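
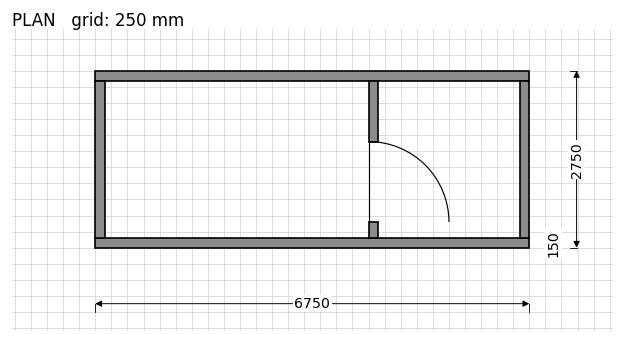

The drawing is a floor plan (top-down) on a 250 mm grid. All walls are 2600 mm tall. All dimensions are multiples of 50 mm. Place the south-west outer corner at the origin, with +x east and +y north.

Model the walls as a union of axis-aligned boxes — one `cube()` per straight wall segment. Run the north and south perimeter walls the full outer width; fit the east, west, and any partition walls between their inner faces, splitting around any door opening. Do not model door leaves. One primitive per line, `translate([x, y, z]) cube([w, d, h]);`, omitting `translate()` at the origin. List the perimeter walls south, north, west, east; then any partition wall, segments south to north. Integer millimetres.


cube([6750, 150, 2600]);
translate([0, 2600, 0]) cube([6750, 150, 2600]);
translate([0, 150, 0]) cube([150, 2450, 2600]);
translate([6600, 150, 0]) cube([150, 2450, 2600]);
translate([4250, 150, 0]) cube([150, 250, 2600]);
translate([4250, 1650, 0]) cube([150, 950, 2600]);


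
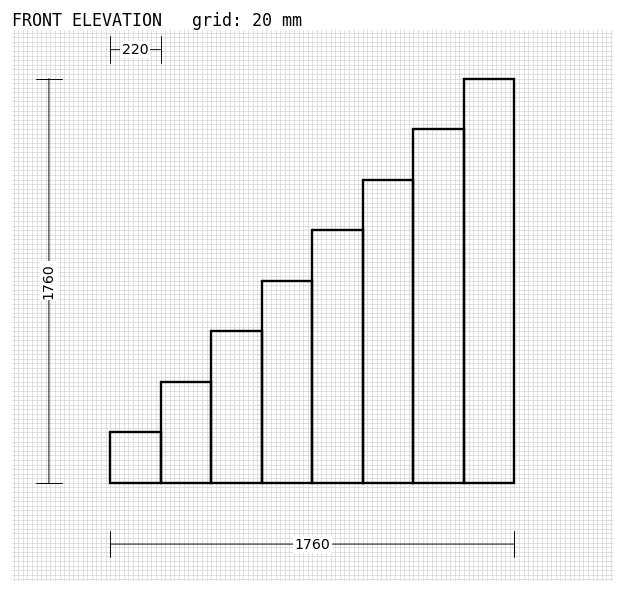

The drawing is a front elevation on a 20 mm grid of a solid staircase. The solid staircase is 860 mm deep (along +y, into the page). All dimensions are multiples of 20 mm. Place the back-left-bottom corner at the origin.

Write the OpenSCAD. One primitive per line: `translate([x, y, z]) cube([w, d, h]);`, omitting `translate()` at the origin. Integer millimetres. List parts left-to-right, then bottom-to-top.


cube([220, 860, 220]);
translate([220, 0, 0]) cube([220, 860, 440]);
translate([440, 0, 0]) cube([220, 860, 660]);
translate([660, 0, 0]) cube([220, 860, 880]);
translate([880, 0, 0]) cube([220, 860, 1100]);
translate([1100, 0, 0]) cube([220, 860, 1320]);
translate([1320, 0, 0]) cube([220, 860, 1540]);
translate([1540, 0, 0]) cube([220, 860, 1760]);


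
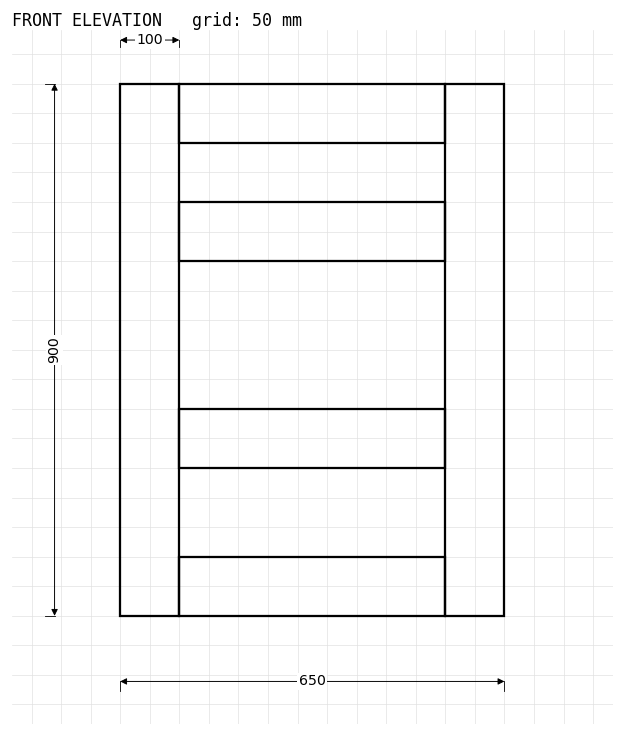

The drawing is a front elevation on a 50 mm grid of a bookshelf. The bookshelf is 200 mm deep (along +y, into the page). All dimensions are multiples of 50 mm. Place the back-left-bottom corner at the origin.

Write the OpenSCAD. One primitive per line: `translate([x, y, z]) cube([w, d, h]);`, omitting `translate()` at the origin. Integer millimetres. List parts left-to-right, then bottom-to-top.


cube([100, 200, 900]);
translate([100, 0, 0]) cube([450, 200, 100]);
translate([100, 0, 250]) cube([450, 200, 100]);
translate([100, 0, 600]) cube([450, 200, 100]);
translate([100, 0, 800]) cube([450, 200, 100]);
translate([550, 0, 0]) cube([100, 200, 900]);


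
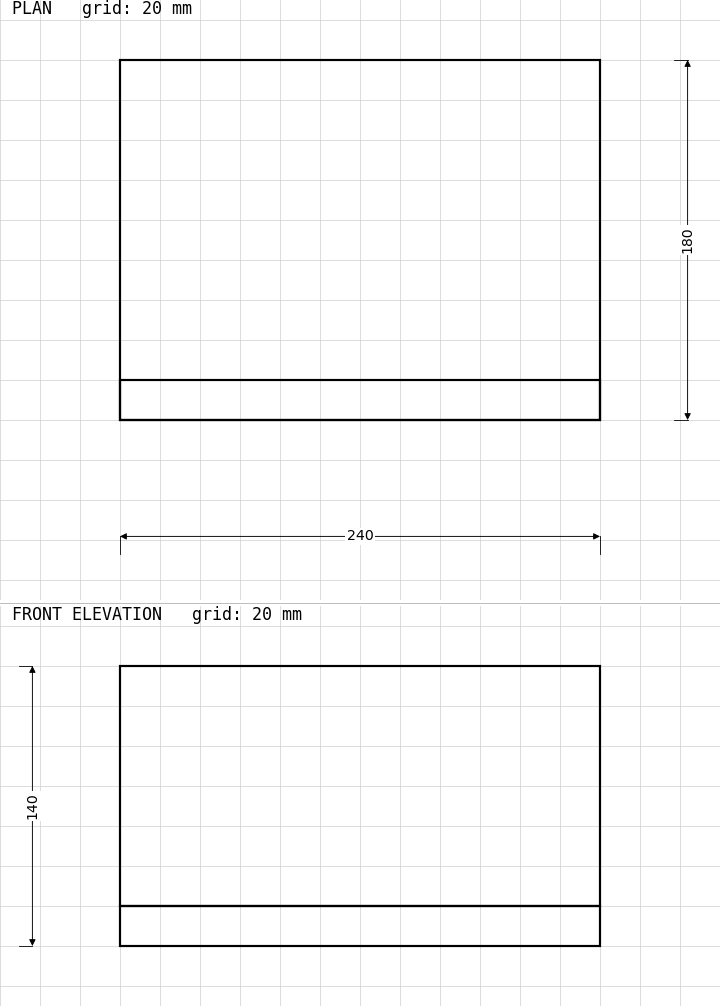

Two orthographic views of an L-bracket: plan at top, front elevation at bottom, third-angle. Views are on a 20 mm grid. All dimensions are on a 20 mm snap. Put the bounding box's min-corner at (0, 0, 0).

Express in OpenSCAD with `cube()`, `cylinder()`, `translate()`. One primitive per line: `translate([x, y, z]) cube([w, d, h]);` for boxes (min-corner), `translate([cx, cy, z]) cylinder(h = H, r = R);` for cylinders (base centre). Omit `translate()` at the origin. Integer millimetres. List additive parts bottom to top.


cube([240, 180, 20]);
translate([0, 0, 20]) cube([240, 20, 120]);


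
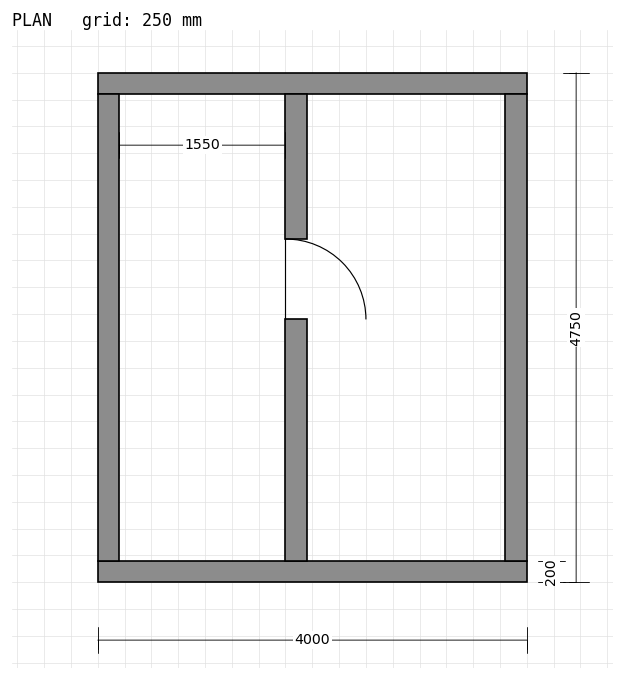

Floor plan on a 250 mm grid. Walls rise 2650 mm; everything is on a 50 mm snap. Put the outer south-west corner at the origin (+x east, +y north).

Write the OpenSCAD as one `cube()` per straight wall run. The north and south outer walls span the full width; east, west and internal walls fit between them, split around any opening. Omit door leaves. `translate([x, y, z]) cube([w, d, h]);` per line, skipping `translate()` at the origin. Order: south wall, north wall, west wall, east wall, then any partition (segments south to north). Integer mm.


cube([4000, 200, 2650]);
translate([0, 4550, 0]) cube([4000, 200, 2650]);
translate([0, 200, 0]) cube([200, 4350, 2650]);
translate([3800, 200, 0]) cube([200, 4350, 2650]);
translate([1750, 200, 0]) cube([200, 2250, 2650]);
translate([1750, 3200, 0]) cube([200, 1350, 2650]);


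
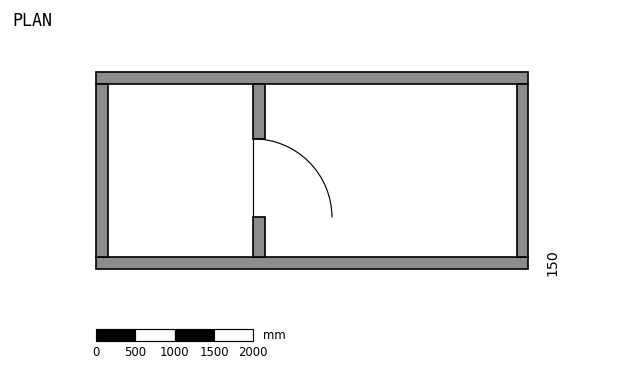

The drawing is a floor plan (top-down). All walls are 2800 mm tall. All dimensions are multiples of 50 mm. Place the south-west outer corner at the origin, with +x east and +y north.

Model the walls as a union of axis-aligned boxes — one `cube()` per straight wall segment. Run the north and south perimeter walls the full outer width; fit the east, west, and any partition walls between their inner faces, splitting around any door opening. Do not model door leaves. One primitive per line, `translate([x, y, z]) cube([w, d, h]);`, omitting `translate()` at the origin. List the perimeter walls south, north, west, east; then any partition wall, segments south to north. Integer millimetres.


cube([5500, 150, 2800]);
translate([0, 2350, 0]) cube([5500, 150, 2800]);
translate([0, 150, 0]) cube([150, 2200, 2800]);
translate([5350, 150, 0]) cube([150, 2200, 2800]);
translate([2000, 150, 0]) cube([150, 500, 2800]);
translate([2000, 1650, 0]) cube([150, 700, 2800]);


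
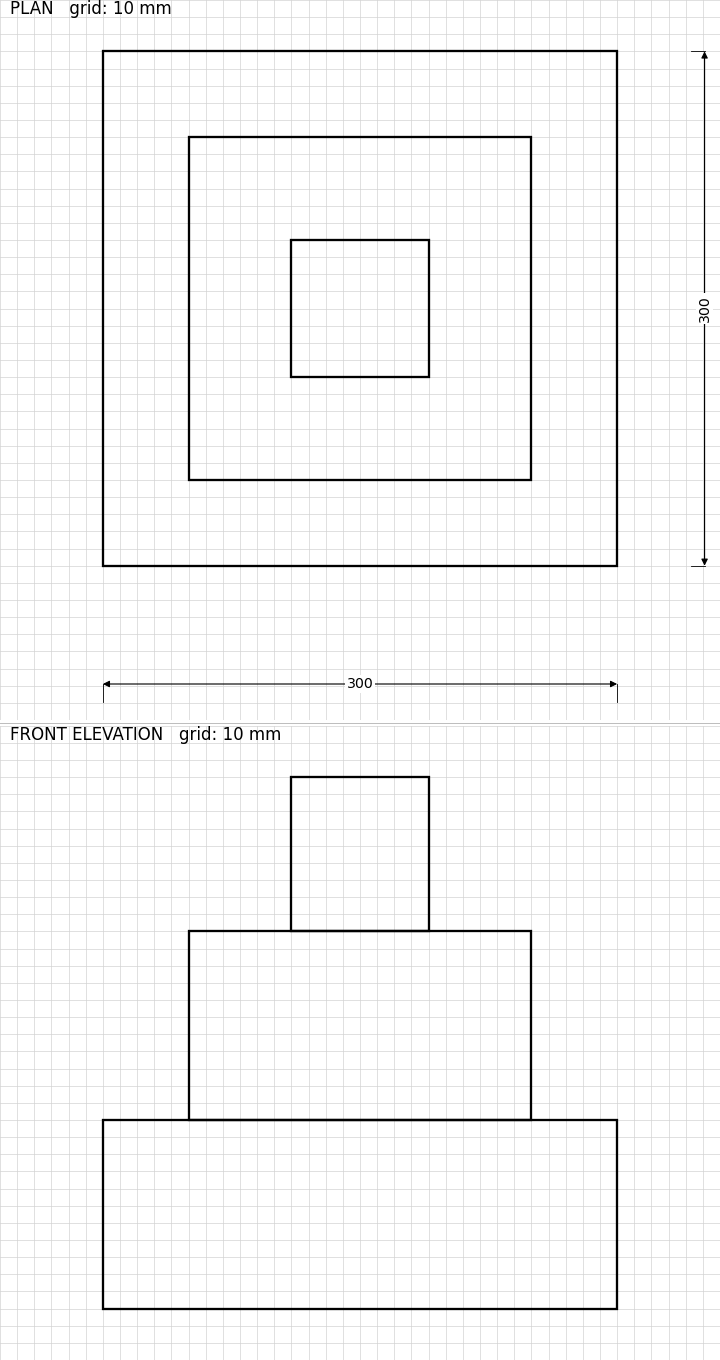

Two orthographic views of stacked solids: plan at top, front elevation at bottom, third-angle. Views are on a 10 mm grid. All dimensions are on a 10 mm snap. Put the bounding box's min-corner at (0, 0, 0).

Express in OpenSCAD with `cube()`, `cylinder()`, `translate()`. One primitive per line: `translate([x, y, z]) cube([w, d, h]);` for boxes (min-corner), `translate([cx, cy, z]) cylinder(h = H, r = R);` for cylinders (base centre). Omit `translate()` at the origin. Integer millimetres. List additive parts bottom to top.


cube([300, 300, 110]);
translate([50, 50, 110]) cube([200, 200, 110]);
translate([110, 110, 220]) cube([80, 80, 90]);


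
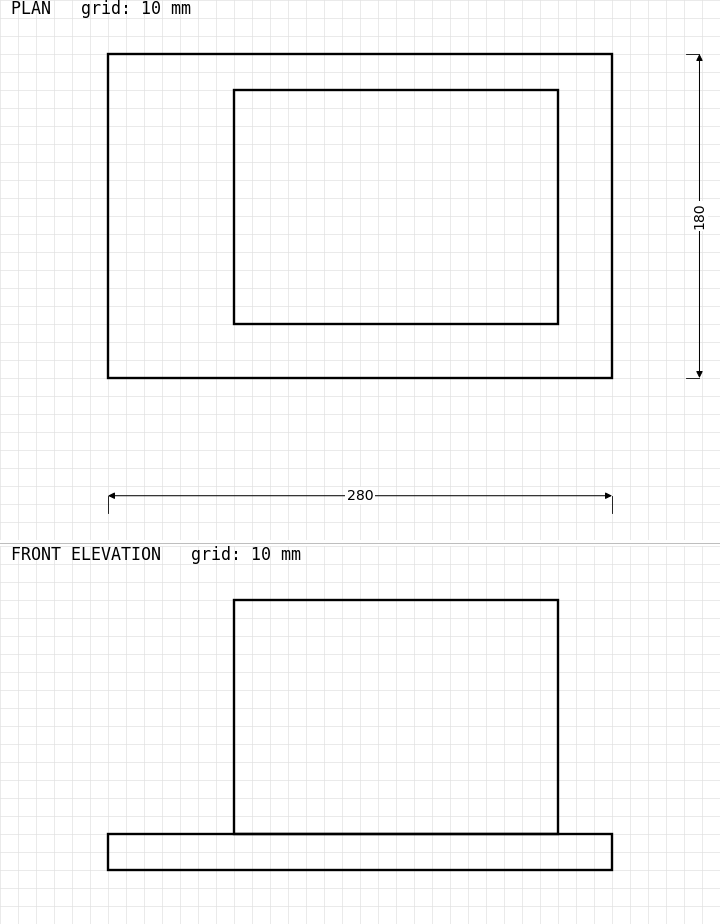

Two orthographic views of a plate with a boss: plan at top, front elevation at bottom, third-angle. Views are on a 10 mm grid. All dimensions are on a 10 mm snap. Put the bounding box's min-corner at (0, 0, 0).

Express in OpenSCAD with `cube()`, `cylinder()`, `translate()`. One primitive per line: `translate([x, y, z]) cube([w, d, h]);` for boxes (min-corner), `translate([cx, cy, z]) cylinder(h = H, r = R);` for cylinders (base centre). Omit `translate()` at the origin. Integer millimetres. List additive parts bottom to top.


cube([280, 180, 20]);
translate([70, 30, 20]) cube([180, 130, 130]);


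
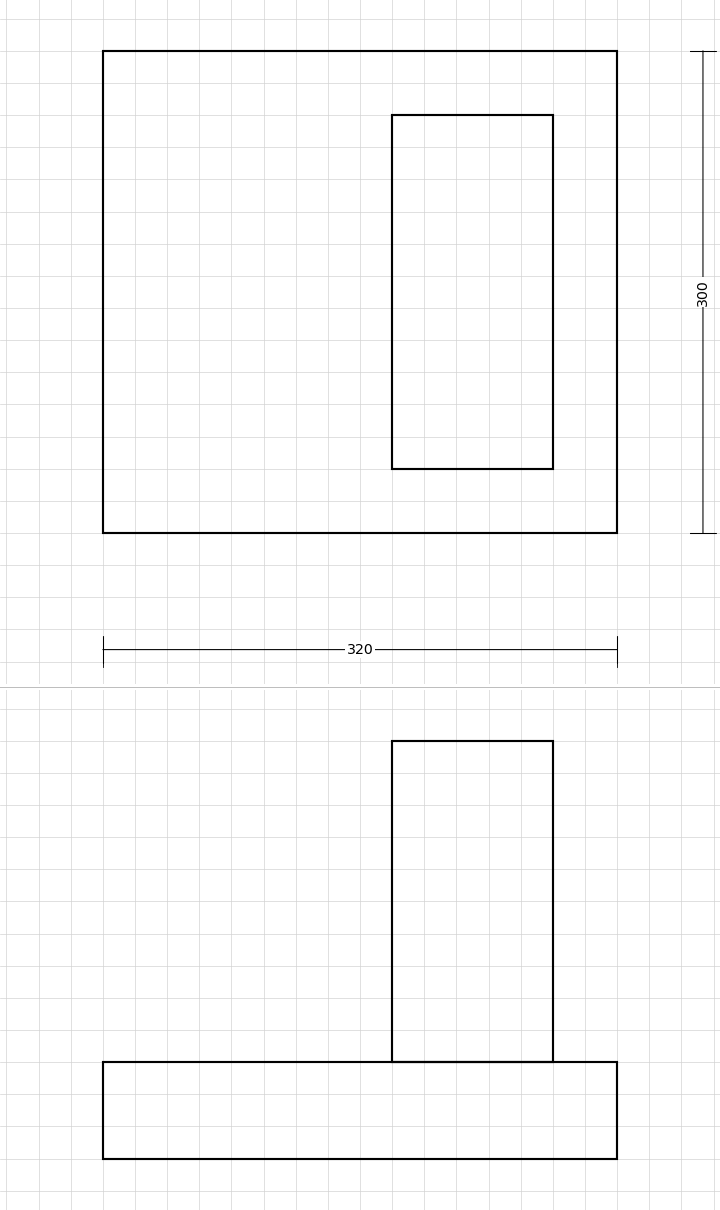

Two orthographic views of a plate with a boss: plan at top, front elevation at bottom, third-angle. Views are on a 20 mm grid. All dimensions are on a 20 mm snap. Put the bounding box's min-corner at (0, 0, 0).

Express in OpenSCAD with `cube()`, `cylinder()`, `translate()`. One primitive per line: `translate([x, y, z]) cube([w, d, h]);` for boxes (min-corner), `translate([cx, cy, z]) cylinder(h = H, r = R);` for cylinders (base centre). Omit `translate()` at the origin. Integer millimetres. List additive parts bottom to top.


cube([320, 300, 60]);
translate([180, 40, 60]) cube([100, 220, 200]);


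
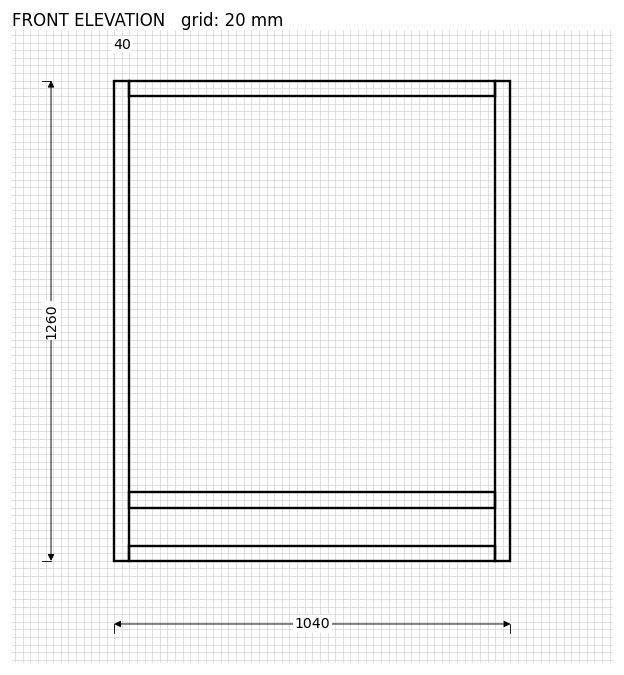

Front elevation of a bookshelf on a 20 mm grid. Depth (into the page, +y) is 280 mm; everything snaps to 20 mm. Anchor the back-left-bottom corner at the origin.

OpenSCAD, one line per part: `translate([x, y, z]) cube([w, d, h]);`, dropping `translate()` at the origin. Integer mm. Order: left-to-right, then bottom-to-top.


cube([40, 280, 1260]);
translate([40, 0, 0]) cube([960, 280, 40]);
translate([40, 0, 140]) cube([960, 280, 40]);
translate([40, 0, 1220]) cube([960, 280, 40]);
translate([1000, 0, 0]) cube([40, 280, 1260]);


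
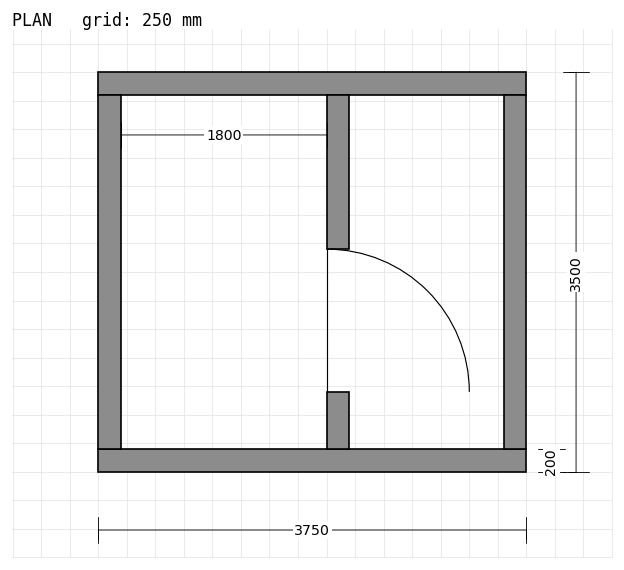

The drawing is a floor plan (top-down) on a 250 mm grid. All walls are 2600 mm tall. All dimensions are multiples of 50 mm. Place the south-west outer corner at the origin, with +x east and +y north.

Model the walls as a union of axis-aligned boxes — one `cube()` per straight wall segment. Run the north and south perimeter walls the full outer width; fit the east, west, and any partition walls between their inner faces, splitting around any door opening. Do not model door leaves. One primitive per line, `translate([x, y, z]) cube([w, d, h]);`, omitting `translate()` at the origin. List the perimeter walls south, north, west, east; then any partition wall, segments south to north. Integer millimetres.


cube([3750, 200, 2600]);
translate([0, 3300, 0]) cube([3750, 200, 2600]);
translate([0, 200, 0]) cube([200, 3100, 2600]);
translate([3550, 200, 0]) cube([200, 3100, 2600]);
translate([2000, 200, 0]) cube([200, 500, 2600]);
translate([2000, 1950, 0]) cube([200, 1350, 2600]);


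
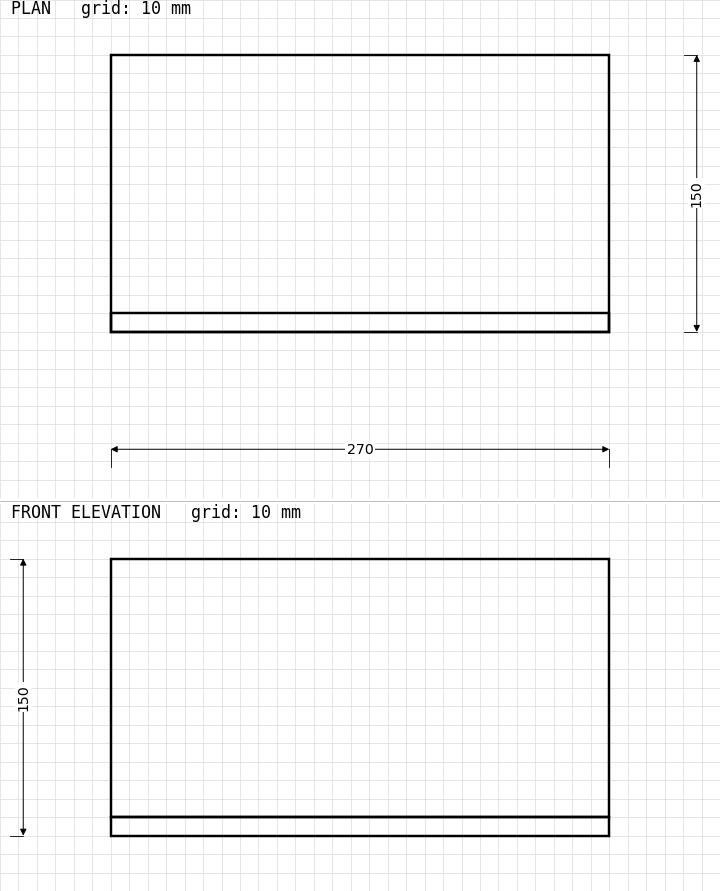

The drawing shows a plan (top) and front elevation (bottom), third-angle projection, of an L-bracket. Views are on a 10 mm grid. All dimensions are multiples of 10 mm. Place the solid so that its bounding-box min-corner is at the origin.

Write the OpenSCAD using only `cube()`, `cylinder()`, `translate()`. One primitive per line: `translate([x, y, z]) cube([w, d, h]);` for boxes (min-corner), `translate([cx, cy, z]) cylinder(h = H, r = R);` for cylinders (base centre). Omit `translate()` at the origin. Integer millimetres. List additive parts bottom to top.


cube([270, 150, 10]);
translate([0, 0, 10]) cube([270, 10, 140]);


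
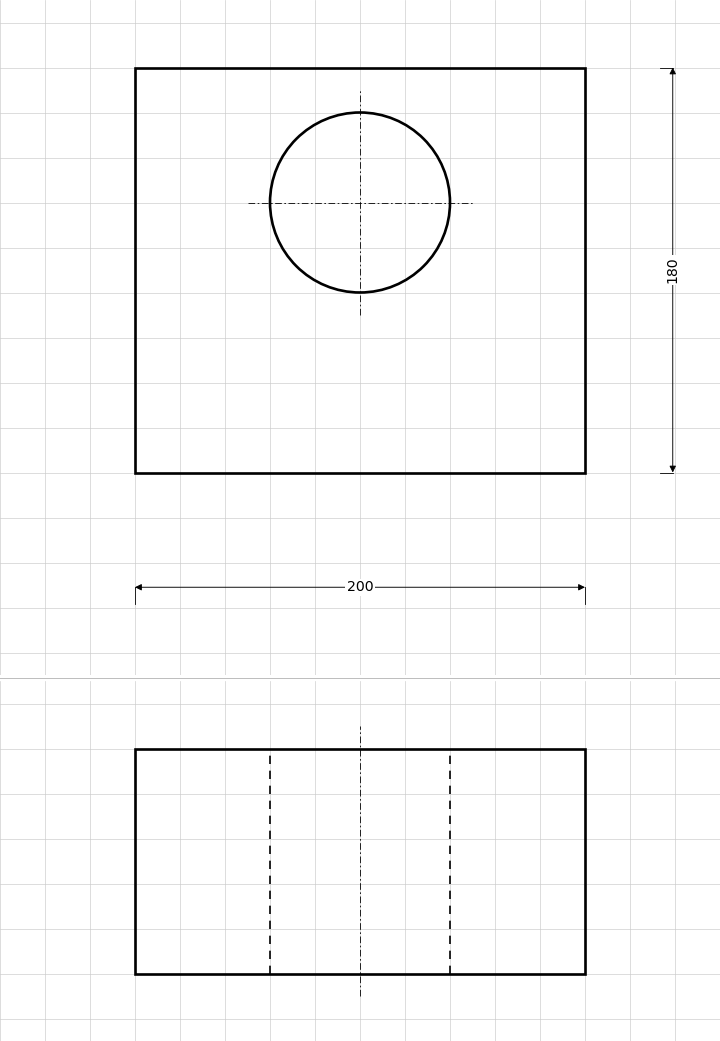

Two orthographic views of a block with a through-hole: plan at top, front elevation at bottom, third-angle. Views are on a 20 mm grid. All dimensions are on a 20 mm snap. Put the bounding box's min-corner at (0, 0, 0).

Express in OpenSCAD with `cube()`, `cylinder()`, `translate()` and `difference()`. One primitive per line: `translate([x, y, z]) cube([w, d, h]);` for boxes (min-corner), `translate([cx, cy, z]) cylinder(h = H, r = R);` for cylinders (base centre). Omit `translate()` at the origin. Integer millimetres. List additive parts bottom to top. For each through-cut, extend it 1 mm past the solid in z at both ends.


difference() {
  cube([200, 180, 100]);
  translate([100, 120, -1]) cylinder(h = 102, r = 40);
}


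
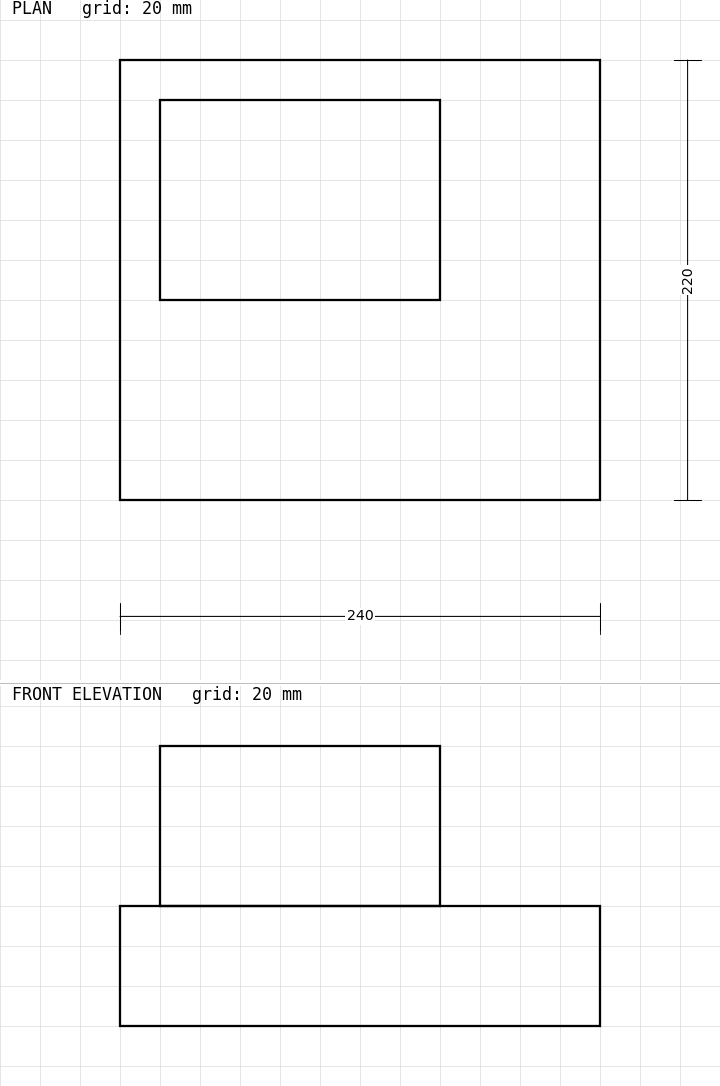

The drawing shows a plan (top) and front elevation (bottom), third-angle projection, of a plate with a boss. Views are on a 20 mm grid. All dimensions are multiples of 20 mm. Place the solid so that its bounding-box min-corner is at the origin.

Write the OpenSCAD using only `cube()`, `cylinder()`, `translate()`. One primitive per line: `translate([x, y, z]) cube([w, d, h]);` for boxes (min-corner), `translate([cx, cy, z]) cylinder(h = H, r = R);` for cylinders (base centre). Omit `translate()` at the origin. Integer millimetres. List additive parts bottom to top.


cube([240, 220, 60]);
translate([20, 100, 60]) cube([140, 100, 80]);


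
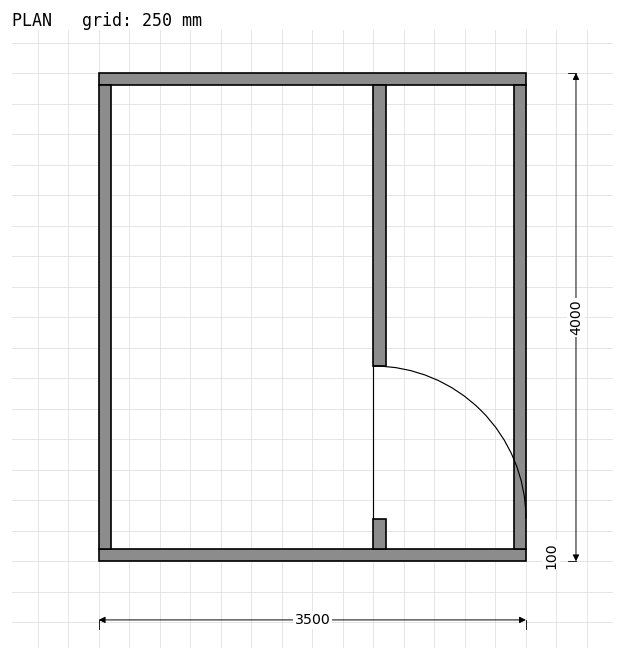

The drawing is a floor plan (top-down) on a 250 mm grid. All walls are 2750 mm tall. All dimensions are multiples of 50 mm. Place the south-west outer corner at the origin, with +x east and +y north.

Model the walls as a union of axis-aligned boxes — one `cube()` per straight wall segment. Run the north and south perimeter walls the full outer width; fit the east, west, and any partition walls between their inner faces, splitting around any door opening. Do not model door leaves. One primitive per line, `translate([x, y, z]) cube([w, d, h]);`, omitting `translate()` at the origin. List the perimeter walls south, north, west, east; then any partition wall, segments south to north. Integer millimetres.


cube([3500, 100, 2750]);
translate([0, 3900, 0]) cube([3500, 100, 2750]);
translate([0, 100, 0]) cube([100, 3800, 2750]);
translate([3400, 100, 0]) cube([100, 3800, 2750]);
translate([2250, 100, 0]) cube([100, 250, 2750]);
translate([2250, 1600, 0]) cube([100, 2300, 2750]);


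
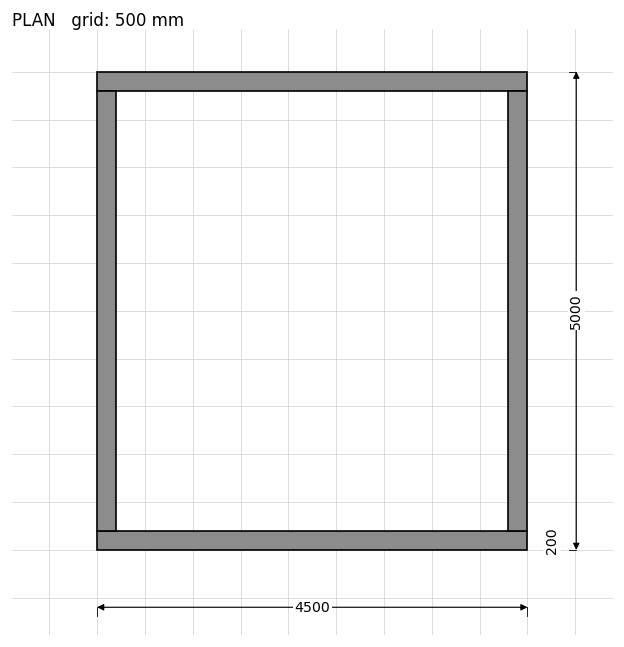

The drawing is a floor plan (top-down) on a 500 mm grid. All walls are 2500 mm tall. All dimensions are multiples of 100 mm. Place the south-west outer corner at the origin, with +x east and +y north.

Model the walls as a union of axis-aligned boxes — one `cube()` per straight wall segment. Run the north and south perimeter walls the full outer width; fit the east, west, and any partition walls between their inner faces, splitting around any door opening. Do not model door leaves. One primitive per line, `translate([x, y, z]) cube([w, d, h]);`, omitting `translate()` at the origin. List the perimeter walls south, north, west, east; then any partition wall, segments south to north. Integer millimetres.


cube([4500, 200, 2500]);
translate([0, 4800, 0]) cube([4500, 200, 2500]);
translate([0, 200, 0]) cube([200, 4600, 2500]);
translate([4300, 200, 0]) cube([200, 4600, 2500]);


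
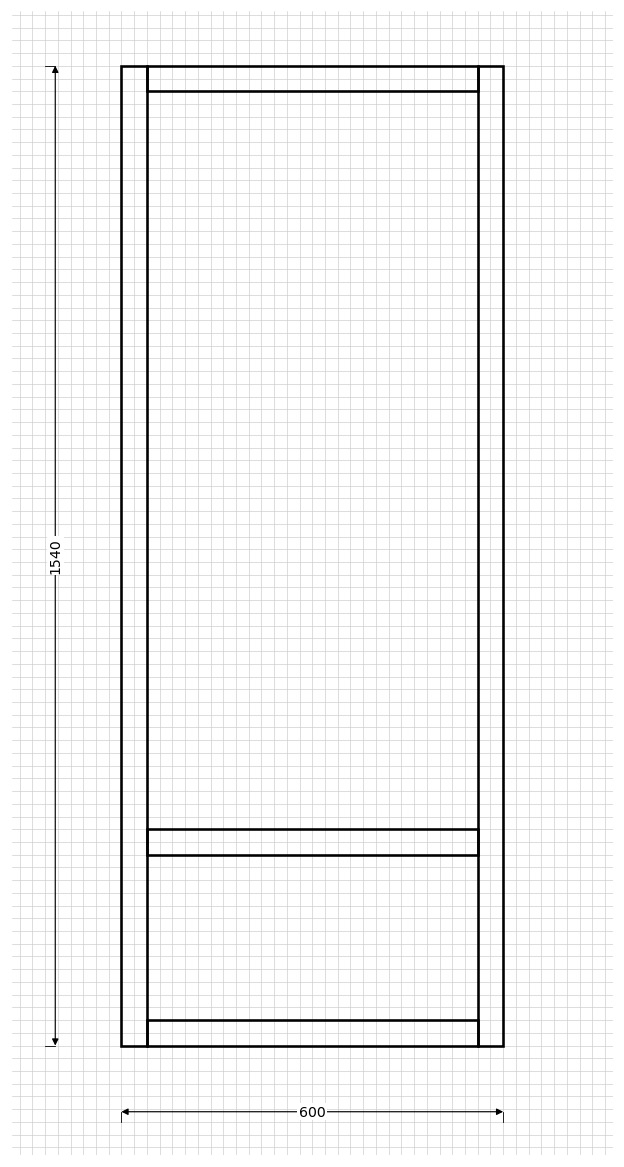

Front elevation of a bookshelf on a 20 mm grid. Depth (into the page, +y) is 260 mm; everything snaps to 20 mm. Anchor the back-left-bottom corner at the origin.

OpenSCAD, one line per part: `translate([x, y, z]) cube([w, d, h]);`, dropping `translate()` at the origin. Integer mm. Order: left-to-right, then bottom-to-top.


cube([40, 260, 1540]);
translate([40, 0, 0]) cube([520, 260, 40]);
translate([40, 0, 300]) cube([520, 260, 40]);
translate([40, 0, 1500]) cube([520, 260, 40]);
translate([560, 0, 0]) cube([40, 260, 1540]);


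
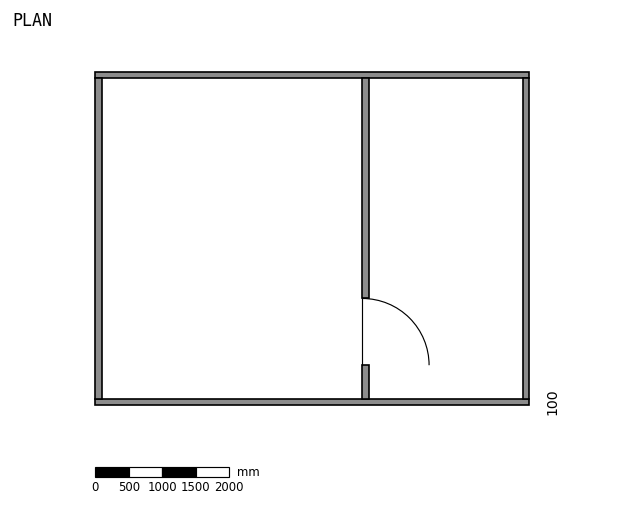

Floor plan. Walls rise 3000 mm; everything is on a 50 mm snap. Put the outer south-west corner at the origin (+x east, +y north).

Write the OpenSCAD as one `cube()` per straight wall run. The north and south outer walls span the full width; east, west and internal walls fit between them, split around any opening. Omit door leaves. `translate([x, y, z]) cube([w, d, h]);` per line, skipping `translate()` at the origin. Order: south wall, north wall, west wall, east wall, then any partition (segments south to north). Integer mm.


cube([6500, 100, 3000]);
translate([0, 4900, 0]) cube([6500, 100, 3000]);
translate([0, 100, 0]) cube([100, 4800, 3000]);
translate([6400, 100, 0]) cube([100, 4800, 3000]);
translate([4000, 100, 0]) cube([100, 500, 3000]);
translate([4000, 1600, 0]) cube([100, 3300, 3000]);


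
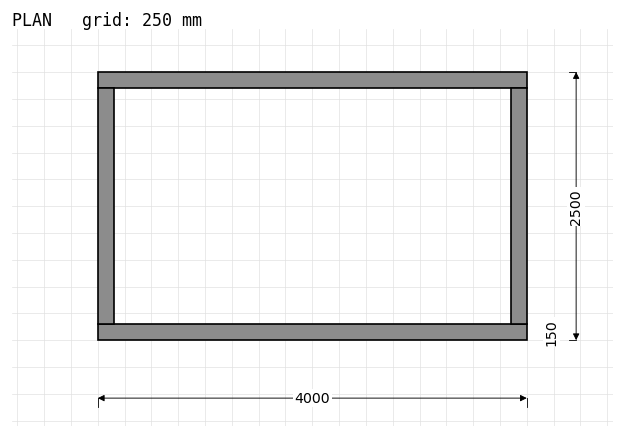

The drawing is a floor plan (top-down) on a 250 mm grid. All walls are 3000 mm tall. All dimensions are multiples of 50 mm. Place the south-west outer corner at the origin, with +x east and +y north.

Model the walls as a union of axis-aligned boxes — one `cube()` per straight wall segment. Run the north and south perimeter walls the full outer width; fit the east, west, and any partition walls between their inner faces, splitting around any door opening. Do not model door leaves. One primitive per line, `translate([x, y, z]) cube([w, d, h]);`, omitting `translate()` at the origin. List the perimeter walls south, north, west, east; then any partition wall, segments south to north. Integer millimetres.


cube([4000, 150, 3000]);
translate([0, 2350, 0]) cube([4000, 150, 3000]);
translate([0, 150, 0]) cube([150, 2200, 3000]);
translate([3850, 150, 0]) cube([150, 2200, 3000]);


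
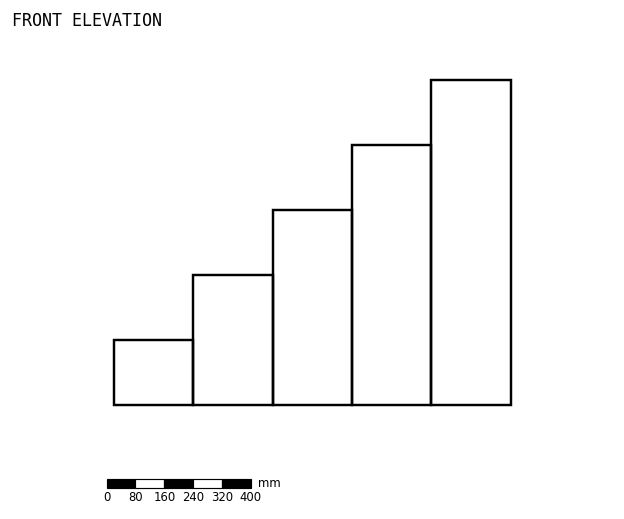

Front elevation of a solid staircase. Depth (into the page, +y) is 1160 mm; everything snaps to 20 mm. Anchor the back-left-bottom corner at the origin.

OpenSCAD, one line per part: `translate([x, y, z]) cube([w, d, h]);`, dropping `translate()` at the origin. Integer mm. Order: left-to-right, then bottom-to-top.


cube([220, 1160, 180]);
translate([220, 0, 0]) cube([220, 1160, 360]);
translate([440, 0, 0]) cube([220, 1160, 540]);
translate([660, 0, 0]) cube([220, 1160, 720]);
translate([880, 0, 0]) cube([220, 1160, 900]);


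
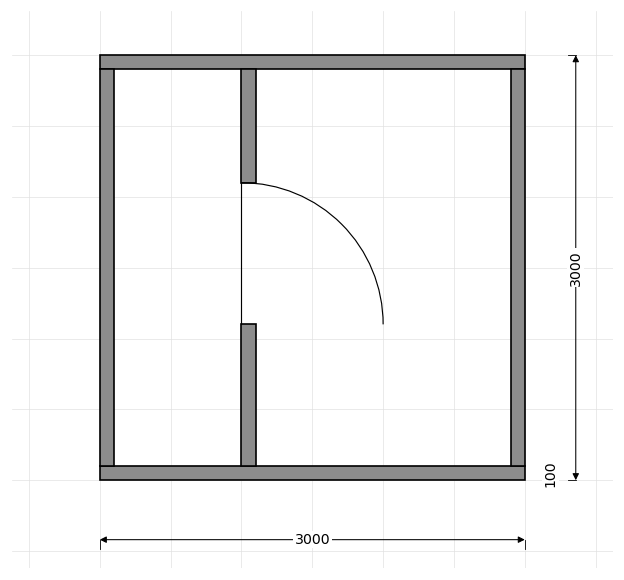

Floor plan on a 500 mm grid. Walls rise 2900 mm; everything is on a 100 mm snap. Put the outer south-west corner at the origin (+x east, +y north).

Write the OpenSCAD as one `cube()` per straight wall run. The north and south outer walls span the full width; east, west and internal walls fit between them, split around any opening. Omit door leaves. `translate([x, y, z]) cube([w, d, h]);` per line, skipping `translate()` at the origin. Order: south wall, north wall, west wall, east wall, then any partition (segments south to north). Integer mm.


cube([3000, 100, 2900]);
translate([0, 2900, 0]) cube([3000, 100, 2900]);
translate([0, 100, 0]) cube([100, 2800, 2900]);
translate([2900, 100, 0]) cube([100, 2800, 2900]);
translate([1000, 100, 0]) cube([100, 1000, 2900]);
translate([1000, 2100, 0]) cube([100, 800, 2900]);


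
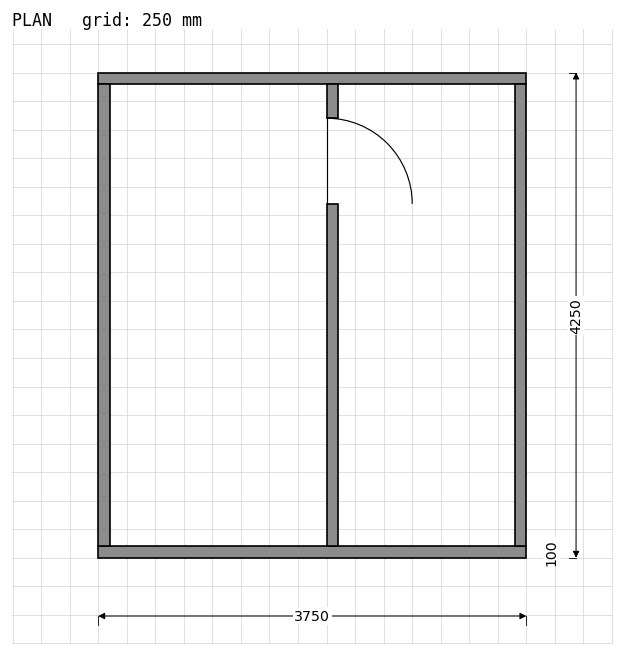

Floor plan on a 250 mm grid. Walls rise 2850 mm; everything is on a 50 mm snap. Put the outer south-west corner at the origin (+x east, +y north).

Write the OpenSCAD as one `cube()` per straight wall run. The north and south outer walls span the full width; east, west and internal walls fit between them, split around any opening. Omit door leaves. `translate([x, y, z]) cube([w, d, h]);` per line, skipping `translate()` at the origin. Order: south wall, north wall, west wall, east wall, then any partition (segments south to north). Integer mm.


cube([3750, 100, 2850]);
translate([0, 4150, 0]) cube([3750, 100, 2850]);
translate([0, 100, 0]) cube([100, 4050, 2850]);
translate([3650, 100, 0]) cube([100, 4050, 2850]);
translate([2000, 100, 0]) cube([100, 3000, 2850]);
translate([2000, 3850, 0]) cube([100, 300, 2850]);


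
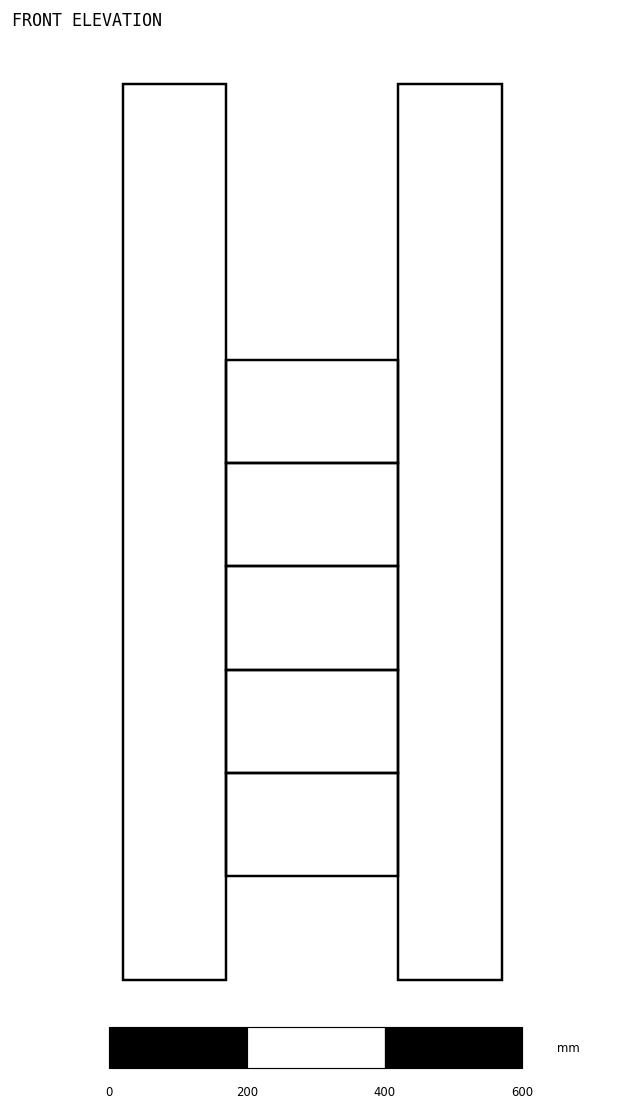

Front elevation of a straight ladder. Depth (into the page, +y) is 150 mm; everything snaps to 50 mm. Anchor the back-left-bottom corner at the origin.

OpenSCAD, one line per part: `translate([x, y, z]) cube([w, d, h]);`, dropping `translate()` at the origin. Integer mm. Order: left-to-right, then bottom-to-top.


cube([150, 150, 1300]);
translate([150, 0, 150]) cube([250, 150, 150]);
translate([150, 0, 300]) cube([250, 150, 150]);
translate([150, 0, 450]) cube([250, 150, 150]);
translate([150, 0, 600]) cube([250, 150, 150]);
translate([150, 0, 750]) cube([250, 150, 150]);
translate([400, 0, 0]) cube([150, 150, 1300]);


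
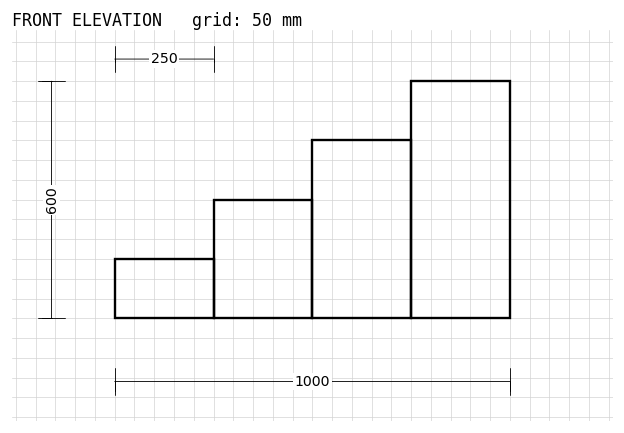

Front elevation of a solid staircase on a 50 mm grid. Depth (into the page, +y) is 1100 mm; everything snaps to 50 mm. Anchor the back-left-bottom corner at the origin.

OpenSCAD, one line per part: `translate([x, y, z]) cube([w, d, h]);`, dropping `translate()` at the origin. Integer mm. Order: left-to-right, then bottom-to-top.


cube([250, 1100, 150]);
translate([250, 0, 0]) cube([250, 1100, 300]);
translate([500, 0, 0]) cube([250, 1100, 450]);
translate([750, 0, 0]) cube([250, 1100, 600]);


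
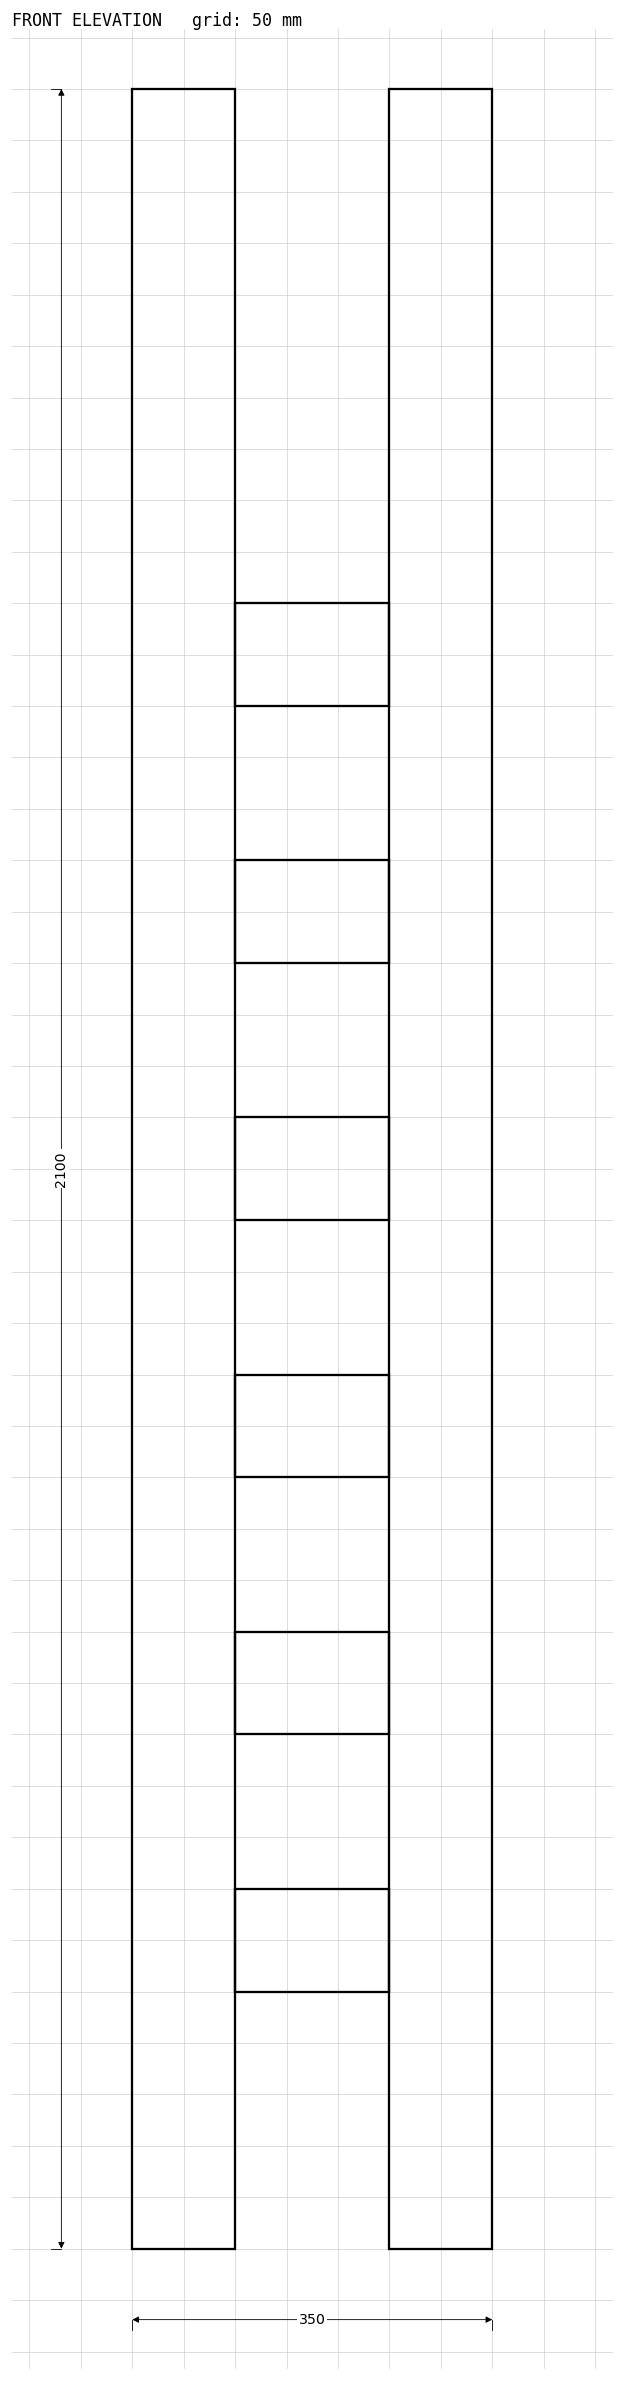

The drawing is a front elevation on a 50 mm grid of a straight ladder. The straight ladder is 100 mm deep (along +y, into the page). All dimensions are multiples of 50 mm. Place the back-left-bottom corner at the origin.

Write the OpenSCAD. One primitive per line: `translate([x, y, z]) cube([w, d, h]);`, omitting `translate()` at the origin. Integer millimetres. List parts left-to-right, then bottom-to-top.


cube([100, 100, 2100]);
translate([100, 0, 250]) cube([150, 100, 100]);
translate([100, 0, 500]) cube([150, 100, 100]);
translate([100, 0, 750]) cube([150, 100, 100]);
translate([100, 0, 1000]) cube([150, 100, 100]);
translate([100, 0, 1250]) cube([150, 100, 100]);
translate([100, 0, 1500]) cube([150, 100, 100]);
translate([250, 0, 0]) cube([100, 100, 2100]);


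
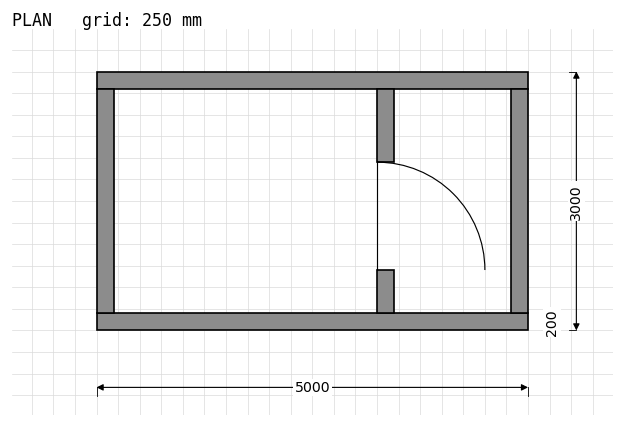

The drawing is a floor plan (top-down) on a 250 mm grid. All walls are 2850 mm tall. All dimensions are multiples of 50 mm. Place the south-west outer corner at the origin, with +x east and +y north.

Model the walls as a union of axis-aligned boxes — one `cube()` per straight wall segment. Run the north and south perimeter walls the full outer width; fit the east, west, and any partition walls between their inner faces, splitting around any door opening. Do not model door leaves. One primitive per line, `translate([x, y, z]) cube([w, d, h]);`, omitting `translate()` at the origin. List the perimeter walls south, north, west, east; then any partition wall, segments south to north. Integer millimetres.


cube([5000, 200, 2850]);
translate([0, 2800, 0]) cube([5000, 200, 2850]);
translate([0, 200, 0]) cube([200, 2600, 2850]);
translate([4800, 200, 0]) cube([200, 2600, 2850]);
translate([3250, 200, 0]) cube([200, 500, 2850]);
translate([3250, 1950, 0]) cube([200, 850, 2850]);


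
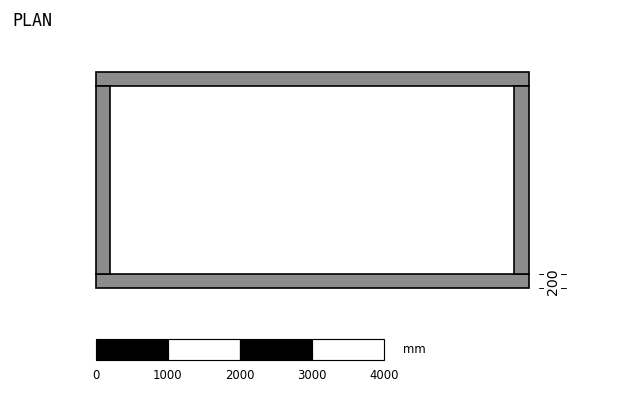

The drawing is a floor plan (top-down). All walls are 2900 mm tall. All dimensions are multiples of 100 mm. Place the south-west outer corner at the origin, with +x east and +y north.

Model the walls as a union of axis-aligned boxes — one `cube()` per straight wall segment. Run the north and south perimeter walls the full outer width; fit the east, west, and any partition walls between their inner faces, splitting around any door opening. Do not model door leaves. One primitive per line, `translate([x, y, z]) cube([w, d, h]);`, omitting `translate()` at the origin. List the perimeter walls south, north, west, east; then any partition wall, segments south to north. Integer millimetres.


cube([6000, 200, 2900]);
translate([0, 2800, 0]) cube([6000, 200, 2900]);
translate([0, 200, 0]) cube([200, 2600, 2900]);
translate([5800, 200, 0]) cube([200, 2600, 2900]);


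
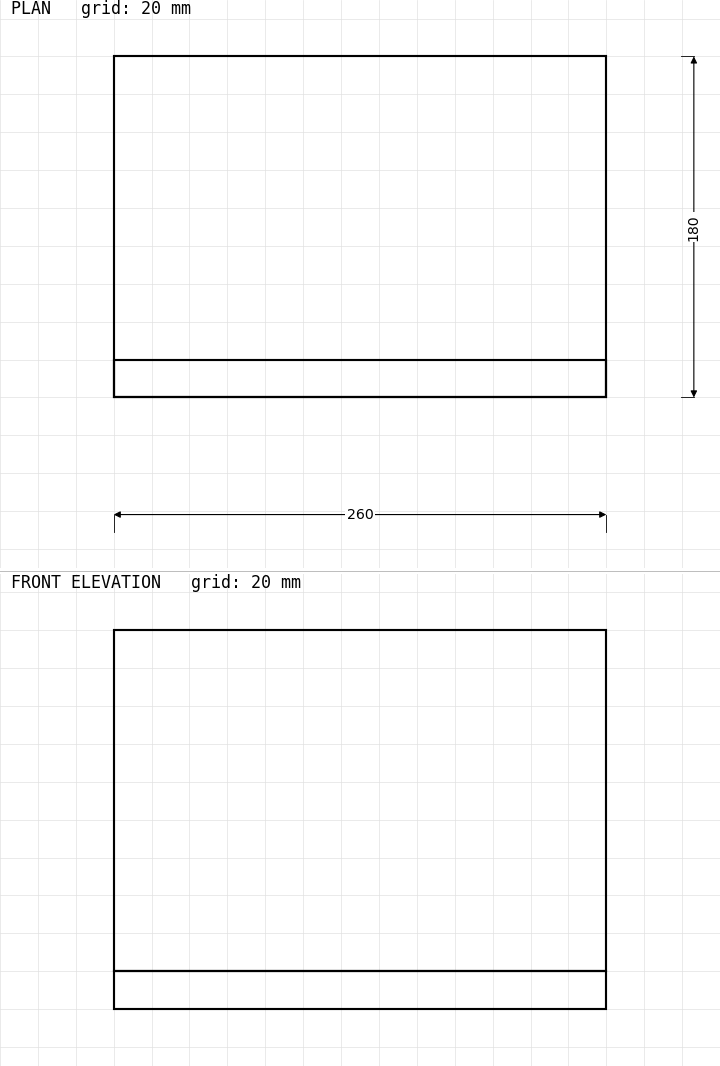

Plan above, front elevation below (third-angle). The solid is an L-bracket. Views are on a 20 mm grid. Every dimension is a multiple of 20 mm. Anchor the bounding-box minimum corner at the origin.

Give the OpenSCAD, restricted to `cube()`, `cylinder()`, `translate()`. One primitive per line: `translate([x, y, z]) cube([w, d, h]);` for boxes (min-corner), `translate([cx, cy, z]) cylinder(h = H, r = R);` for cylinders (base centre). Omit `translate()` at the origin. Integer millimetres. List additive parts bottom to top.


cube([260, 180, 20]);
translate([0, 0, 20]) cube([260, 20, 180]);


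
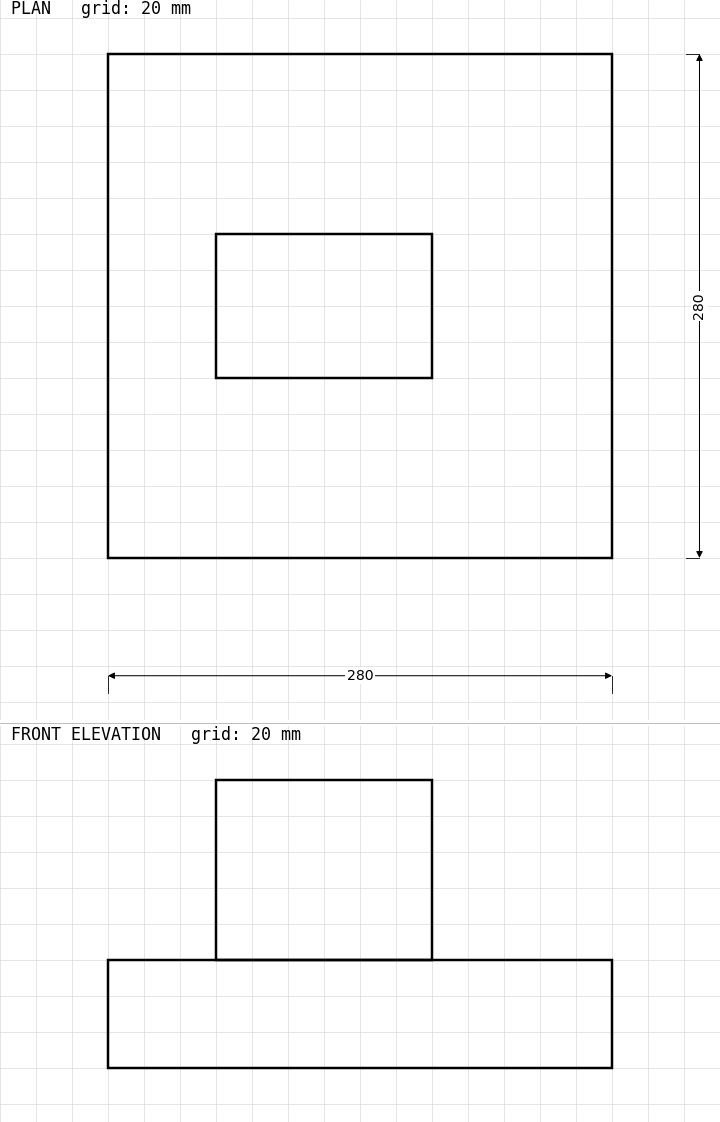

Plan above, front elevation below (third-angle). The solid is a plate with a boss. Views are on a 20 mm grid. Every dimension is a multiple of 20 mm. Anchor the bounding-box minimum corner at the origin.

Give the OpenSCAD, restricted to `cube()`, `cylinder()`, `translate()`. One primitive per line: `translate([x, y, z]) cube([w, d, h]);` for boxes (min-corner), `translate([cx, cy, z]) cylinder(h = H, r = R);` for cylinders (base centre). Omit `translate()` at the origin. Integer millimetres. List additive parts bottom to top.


cube([280, 280, 60]);
translate([60, 100, 60]) cube([120, 80, 100]);


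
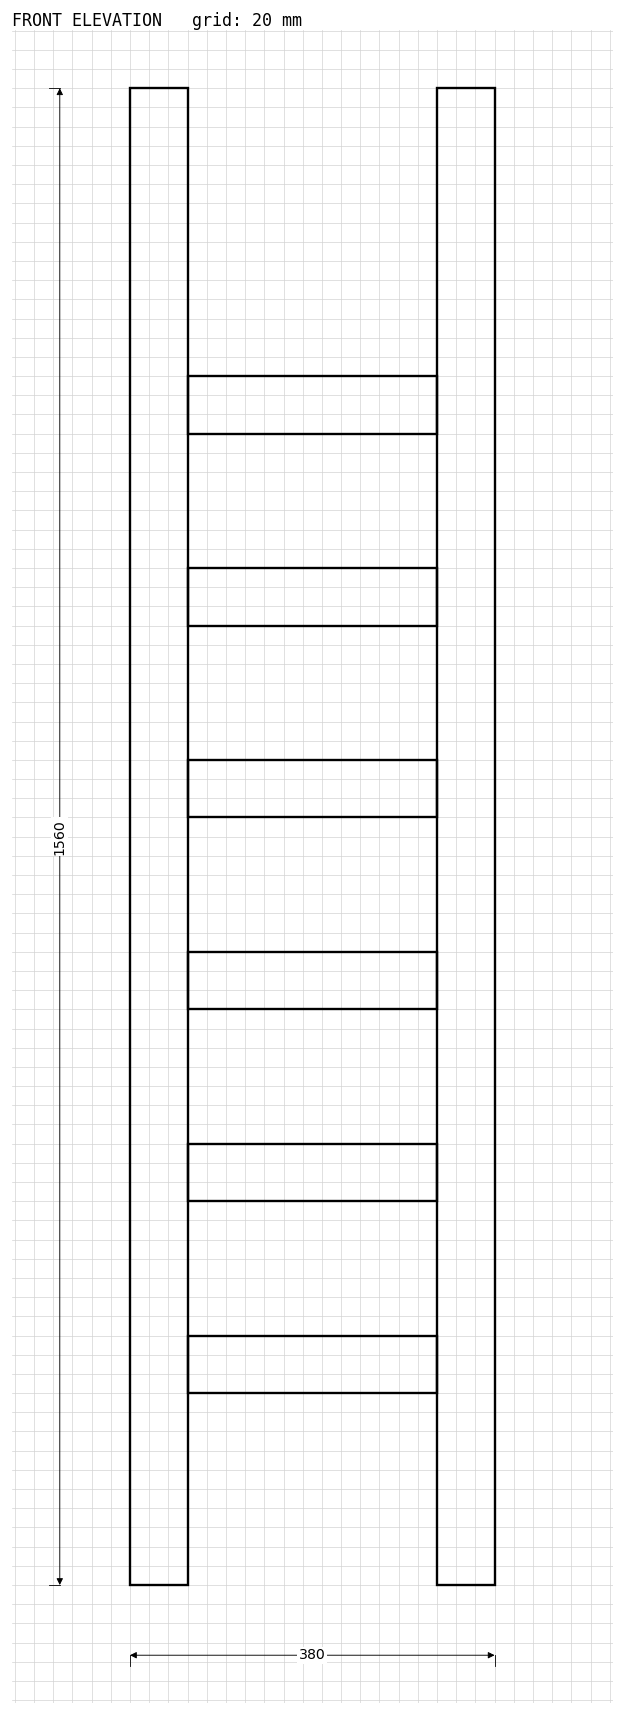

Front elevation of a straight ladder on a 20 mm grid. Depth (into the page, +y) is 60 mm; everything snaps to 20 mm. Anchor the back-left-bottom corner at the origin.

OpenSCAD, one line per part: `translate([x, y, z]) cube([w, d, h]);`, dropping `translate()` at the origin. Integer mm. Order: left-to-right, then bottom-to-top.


cube([60, 60, 1560]);
translate([60, 0, 200]) cube([260, 60, 60]);
translate([60, 0, 400]) cube([260, 60, 60]);
translate([60, 0, 600]) cube([260, 60, 60]);
translate([60, 0, 800]) cube([260, 60, 60]);
translate([60, 0, 1000]) cube([260, 60, 60]);
translate([60, 0, 1200]) cube([260, 60, 60]);
translate([320, 0, 0]) cube([60, 60, 1560]);


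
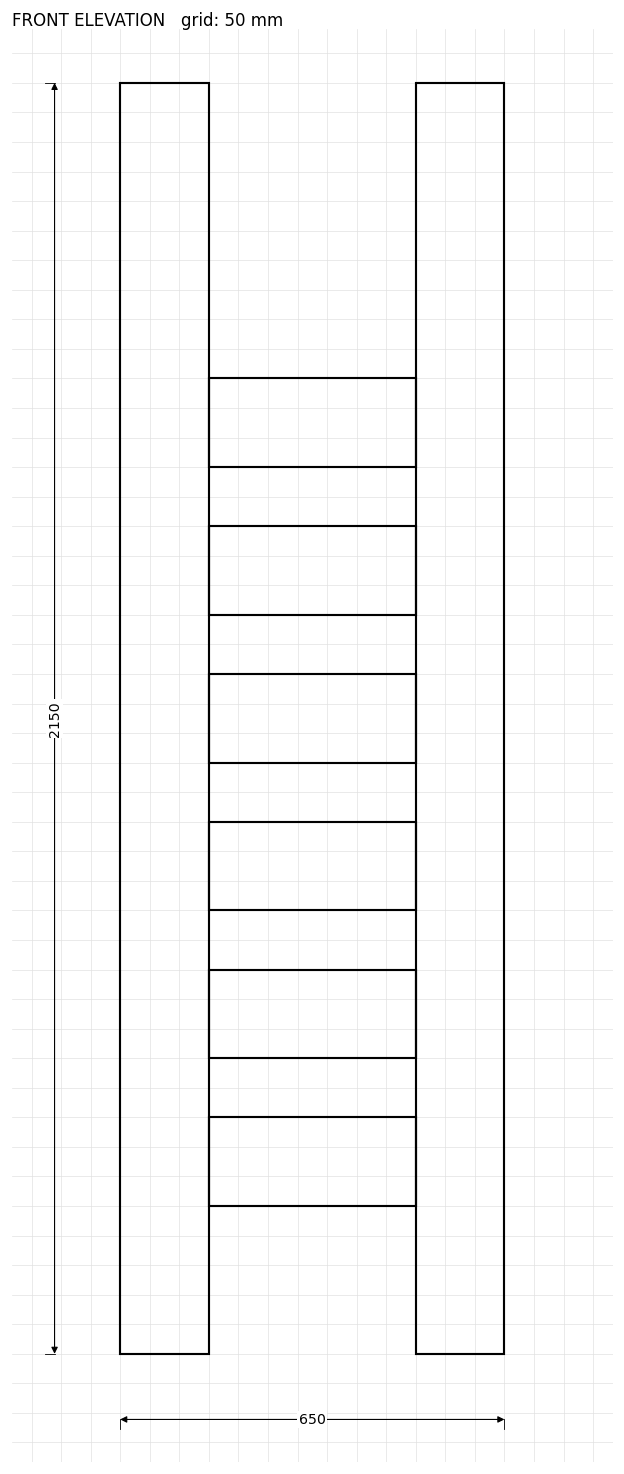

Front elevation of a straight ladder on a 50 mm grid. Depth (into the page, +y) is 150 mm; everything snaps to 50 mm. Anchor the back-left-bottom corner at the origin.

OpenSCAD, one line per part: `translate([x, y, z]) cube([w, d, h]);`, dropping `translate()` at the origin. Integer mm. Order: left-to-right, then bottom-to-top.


cube([150, 150, 2150]);
translate([150, 0, 250]) cube([350, 150, 150]);
translate([150, 0, 500]) cube([350, 150, 150]);
translate([150, 0, 750]) cube([350, 150, 150]);
translate([150, 0, 1000]) cube([350, 150, 150]);
translate([150, 0, 1250]) cube([350, 150, 150]);
translate([150, 0, 1500]) cube([350, 150, 150]);
translate([500, 0, 0]) cube([150, 150, 2150]);


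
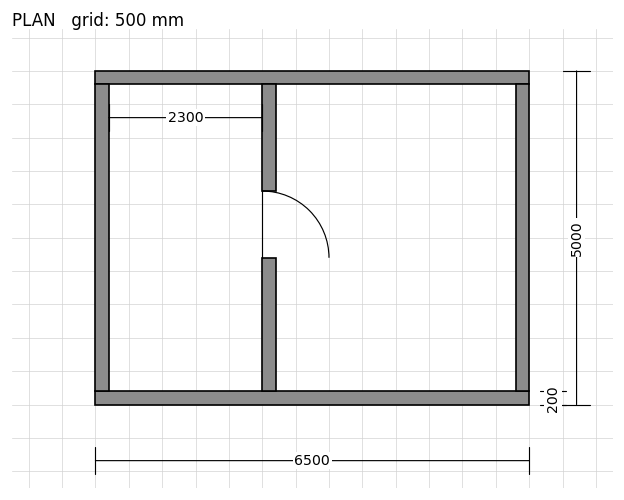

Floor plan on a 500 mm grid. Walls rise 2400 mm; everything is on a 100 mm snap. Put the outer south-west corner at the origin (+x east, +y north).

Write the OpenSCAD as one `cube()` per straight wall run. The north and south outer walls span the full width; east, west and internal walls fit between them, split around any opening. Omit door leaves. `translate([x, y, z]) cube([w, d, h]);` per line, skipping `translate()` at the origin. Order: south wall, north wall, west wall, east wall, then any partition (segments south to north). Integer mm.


cube([6500, 200, 2400]);
translate([0, 4800, 0]) cube([6500, 200, 2400]);
translate([0, 200, 0]) cube([200, 4600, 2400]);
translate([6300, 200, 0]) cube([200, 4600, 2400]);
translate([2500, 200, 0]) cube([200, 2000, 2400]);
translate([2500, 3200, 0]) cube([200, 1600, 2400]);


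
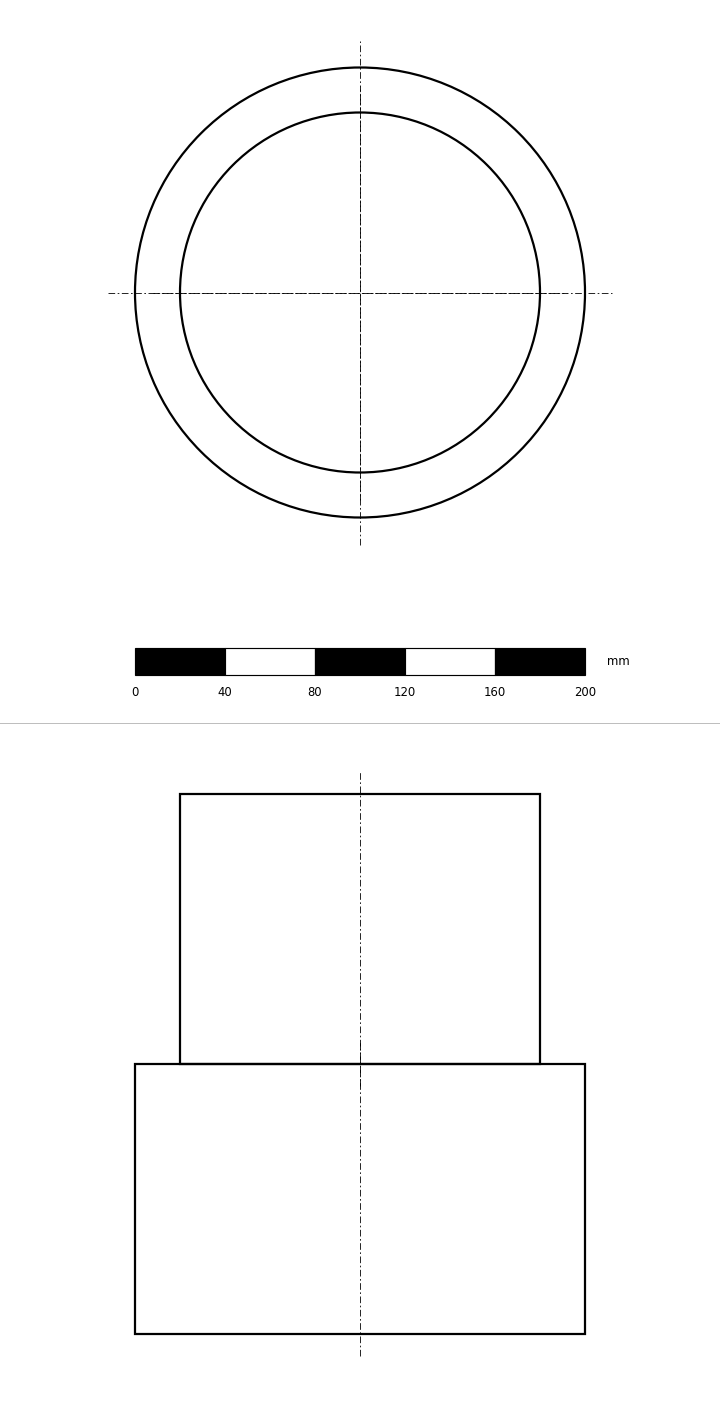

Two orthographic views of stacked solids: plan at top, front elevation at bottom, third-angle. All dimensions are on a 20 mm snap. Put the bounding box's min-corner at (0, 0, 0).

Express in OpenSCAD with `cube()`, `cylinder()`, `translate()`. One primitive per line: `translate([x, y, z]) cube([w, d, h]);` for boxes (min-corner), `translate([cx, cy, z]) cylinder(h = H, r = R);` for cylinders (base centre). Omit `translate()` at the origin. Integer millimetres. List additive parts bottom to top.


translate([100, 100, 0]) cylinder(h = 120, r = 100);
translate([100, 100, 120]) cylinder(h = 120, r = 80);


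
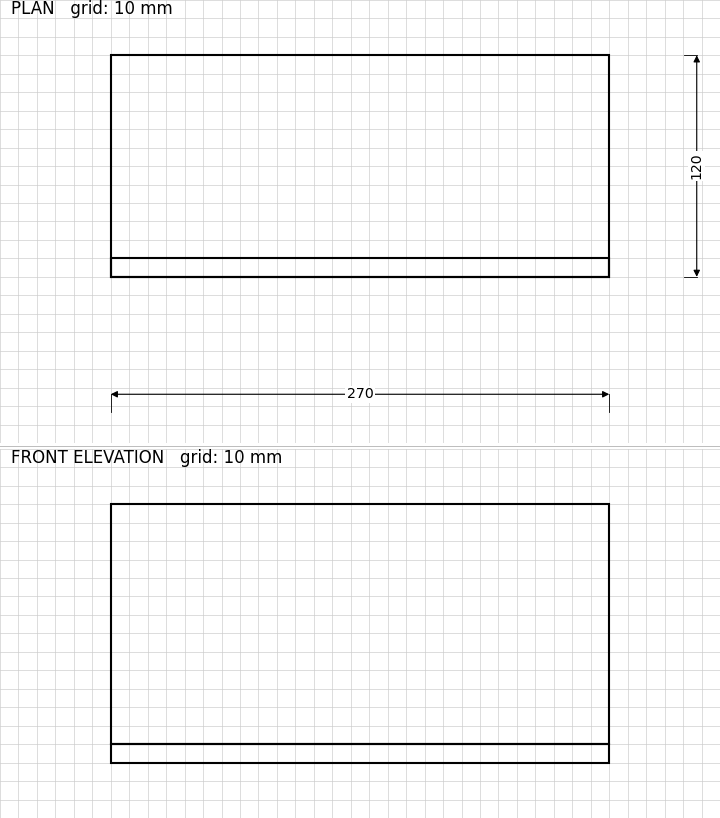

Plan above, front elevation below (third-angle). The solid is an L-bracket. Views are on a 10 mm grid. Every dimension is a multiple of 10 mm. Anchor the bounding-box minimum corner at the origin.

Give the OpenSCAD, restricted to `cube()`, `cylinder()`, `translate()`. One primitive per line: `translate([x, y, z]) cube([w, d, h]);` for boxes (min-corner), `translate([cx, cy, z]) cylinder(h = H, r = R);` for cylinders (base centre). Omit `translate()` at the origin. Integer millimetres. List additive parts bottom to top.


cube([270, 120, 10]);
translate([0, 0, 10]) cube([270, 10, 130]);


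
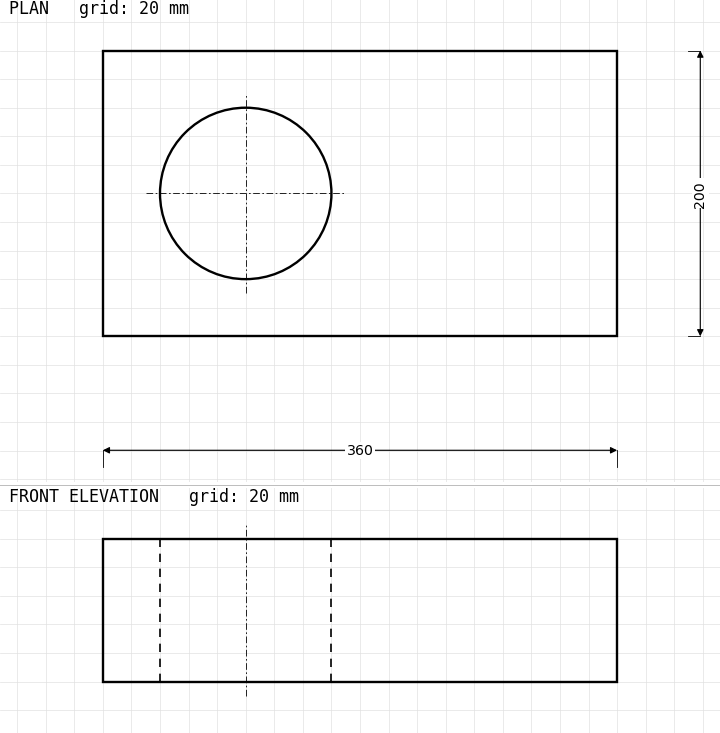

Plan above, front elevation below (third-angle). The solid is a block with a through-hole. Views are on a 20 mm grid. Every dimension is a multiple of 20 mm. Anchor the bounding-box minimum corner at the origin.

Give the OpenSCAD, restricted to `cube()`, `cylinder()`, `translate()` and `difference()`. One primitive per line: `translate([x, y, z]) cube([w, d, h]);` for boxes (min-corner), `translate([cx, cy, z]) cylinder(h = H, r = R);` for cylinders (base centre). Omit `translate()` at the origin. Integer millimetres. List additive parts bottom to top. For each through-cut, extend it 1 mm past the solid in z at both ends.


difference() {
  cube([360, 200, 100]);
  translate([100, 100, -1]) cylinder(h = 102, r = 60);
}


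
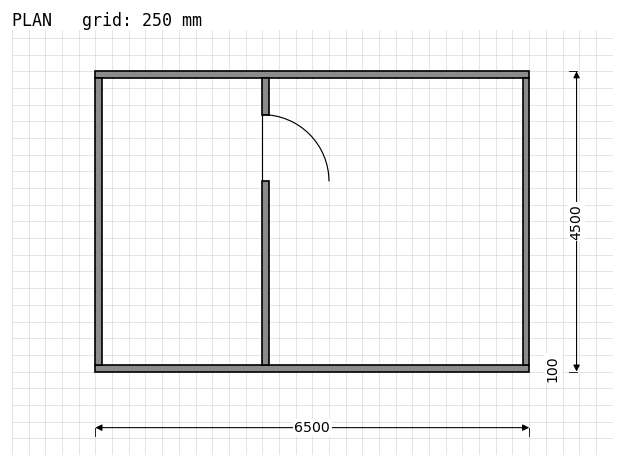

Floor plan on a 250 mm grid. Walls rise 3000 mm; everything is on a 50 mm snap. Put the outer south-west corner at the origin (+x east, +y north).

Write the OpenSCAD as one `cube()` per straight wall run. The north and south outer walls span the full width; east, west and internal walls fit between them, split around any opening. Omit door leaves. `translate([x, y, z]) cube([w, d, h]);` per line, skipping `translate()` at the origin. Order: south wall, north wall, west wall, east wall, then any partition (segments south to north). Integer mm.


cube([6500, 100, 3000]);
translate([0, 4400, 0]) cube([6500, 100, 3000]);
translate([0, 100, 0]) cube([100, 4300, 3000]);
translate([6400, 100, 0]) cube([100, 4300, 3000]);
translate([2500, 100, 0]) cube([100, 2750, 3000]);
translate([2500, 3850, 0]) cube([100, 550, 3000]);


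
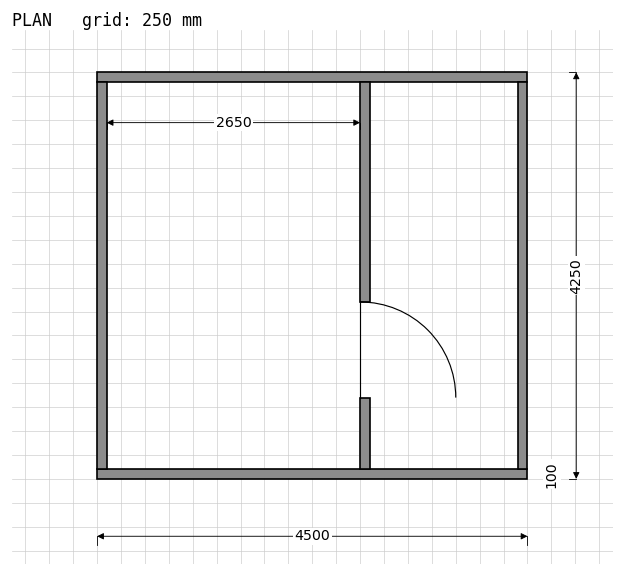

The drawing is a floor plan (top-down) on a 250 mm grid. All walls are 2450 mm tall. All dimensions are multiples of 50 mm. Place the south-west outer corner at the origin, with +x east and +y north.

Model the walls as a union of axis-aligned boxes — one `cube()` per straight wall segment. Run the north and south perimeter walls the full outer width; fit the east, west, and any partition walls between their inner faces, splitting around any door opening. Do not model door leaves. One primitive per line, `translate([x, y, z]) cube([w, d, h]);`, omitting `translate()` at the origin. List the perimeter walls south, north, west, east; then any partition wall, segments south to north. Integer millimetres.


cube([4500, 100, 2450]);
translate([0, 4150, 0]) cube([4500, 100, 2450]);
translate([0, 100, 0]) cube([100, 4050, 2450]);
translate([4400, 100, 0]) cube([100, 4050, 2450]);
translate([2750, 100, 0]) cube([100, 750, 2450]);
translate([2750, 1850, 0]) cube([100, 2300, 2450]);


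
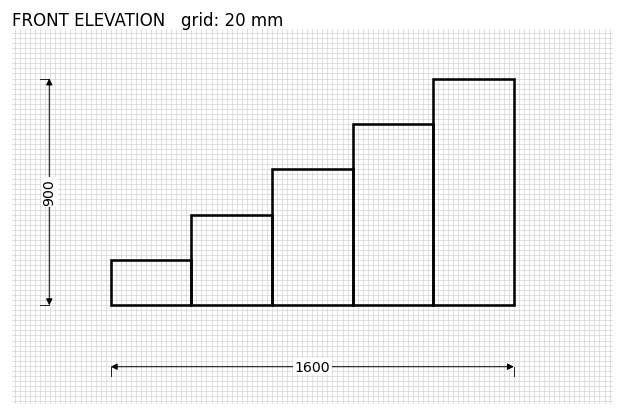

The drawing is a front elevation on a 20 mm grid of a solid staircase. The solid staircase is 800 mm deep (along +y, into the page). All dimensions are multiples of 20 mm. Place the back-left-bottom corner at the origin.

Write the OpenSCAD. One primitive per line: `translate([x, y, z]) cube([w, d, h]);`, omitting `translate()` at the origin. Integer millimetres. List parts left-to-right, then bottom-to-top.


cube([320, 800, 180]);
translate([320, 0, 0]) cube([320, 800, 360]);
translate([640, 0, 0]) cube([320, 800, 540]);
translate([960, 0, 0]) cube([320, 800, 720]);
translate([1280, 0, 0]) cube([320, 800, 900]);
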